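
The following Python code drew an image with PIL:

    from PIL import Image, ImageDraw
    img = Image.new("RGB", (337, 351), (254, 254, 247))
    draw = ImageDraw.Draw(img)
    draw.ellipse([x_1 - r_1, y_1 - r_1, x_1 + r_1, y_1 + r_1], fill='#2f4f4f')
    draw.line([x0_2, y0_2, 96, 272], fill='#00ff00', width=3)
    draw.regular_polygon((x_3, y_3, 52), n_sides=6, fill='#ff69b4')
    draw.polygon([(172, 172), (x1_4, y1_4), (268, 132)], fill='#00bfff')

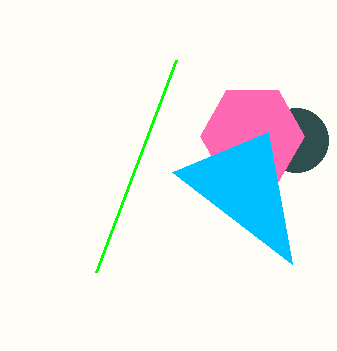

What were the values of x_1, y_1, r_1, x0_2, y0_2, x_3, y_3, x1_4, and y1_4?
x_1 = 296
y_1 = 140
r_1 = 32
x0_2 = 176
y0_2 = 60
x_3 = 252
y_3 = 136
x1_4 = 292
y1_4 = 264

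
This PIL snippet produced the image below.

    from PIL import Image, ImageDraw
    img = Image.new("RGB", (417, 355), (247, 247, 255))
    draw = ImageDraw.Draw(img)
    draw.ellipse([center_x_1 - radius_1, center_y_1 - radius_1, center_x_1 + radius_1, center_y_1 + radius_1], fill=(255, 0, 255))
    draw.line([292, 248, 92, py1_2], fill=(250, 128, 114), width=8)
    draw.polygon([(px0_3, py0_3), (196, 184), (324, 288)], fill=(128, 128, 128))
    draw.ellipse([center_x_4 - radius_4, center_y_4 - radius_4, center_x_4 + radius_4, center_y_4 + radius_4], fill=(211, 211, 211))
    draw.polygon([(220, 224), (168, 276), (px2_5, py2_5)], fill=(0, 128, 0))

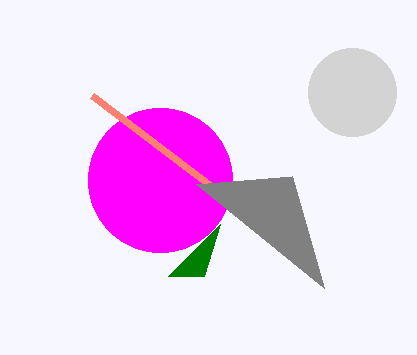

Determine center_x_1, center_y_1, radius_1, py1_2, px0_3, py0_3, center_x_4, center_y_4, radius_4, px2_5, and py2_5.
center_x_1 = 160, center_y_1 = 180, radius_1 = 72, py1_2 = 96, px0_3 = 292, py0_3 = 176, center_x_4 = 352, center_y_4 = 92, radius_4 = 44, px2_5 = 204, py2_5 = 276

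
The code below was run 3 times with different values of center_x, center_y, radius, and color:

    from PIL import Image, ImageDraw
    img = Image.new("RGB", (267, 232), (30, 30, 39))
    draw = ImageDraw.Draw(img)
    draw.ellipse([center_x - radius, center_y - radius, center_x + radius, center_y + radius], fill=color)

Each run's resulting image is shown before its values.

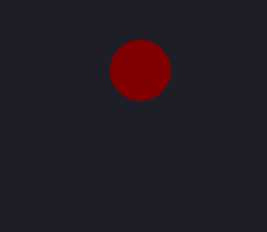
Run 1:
center_x = 140; center_y = 70; radius = 30; color = 'maroon'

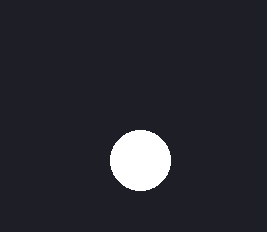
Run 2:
center_x = 140
center_y = 160
radius = 30
color = 'white'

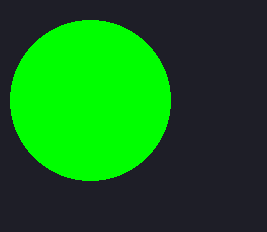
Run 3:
center_x = 90
center_y = 100
radius = 80
color = 'lime'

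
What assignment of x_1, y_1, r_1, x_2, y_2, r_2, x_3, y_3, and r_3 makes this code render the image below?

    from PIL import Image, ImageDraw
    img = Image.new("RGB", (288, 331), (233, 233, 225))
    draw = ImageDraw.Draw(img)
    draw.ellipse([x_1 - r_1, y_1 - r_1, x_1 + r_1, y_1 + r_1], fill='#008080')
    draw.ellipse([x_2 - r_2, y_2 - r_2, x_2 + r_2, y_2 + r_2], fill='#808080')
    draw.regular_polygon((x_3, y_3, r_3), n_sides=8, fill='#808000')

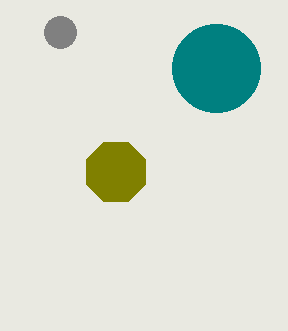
x_1 = 216, y_1 = 68, r_1 = 44, x_2 = 60, y_2 = 32, r_2 = 16, x_3 = 116, y_3 = 172, r_3 = 32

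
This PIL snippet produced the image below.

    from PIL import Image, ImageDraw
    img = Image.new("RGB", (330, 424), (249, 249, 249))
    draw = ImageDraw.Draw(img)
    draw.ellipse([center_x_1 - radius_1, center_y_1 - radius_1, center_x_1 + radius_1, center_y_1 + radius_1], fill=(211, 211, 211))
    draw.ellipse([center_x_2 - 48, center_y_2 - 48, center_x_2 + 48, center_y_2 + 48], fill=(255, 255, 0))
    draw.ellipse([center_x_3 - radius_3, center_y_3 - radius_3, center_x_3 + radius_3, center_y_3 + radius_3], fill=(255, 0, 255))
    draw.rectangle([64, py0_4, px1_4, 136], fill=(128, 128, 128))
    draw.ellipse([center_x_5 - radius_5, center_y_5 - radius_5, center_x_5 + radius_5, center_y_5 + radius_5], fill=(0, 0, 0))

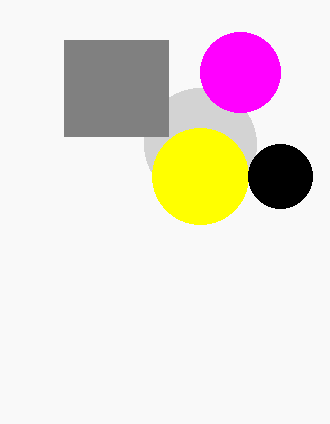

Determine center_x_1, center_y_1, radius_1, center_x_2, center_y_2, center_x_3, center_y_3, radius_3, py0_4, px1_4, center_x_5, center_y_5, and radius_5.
center_x_1 = 200, center_y_1 = 144, radius_1 = 56, center_x_2 = 200, center_y_2 = 176, center_x_3 = 240, center_y_3 = 72, radius_3 = 40, py0_4 = 40, px1_4 = 168, center_x_5 = 280, center_y_5 = 176, radius_5 = 32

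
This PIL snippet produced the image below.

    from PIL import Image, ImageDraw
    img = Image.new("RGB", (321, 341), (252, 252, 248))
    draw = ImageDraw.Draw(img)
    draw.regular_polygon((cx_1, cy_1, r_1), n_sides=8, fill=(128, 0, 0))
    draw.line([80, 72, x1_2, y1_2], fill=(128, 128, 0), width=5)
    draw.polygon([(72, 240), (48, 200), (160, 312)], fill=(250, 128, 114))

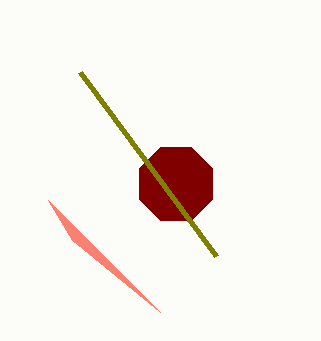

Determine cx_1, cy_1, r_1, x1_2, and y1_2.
cx_1 = 176; cy_1 = 184; r_1 = 40; x1_2 = 216; y1_2 = 256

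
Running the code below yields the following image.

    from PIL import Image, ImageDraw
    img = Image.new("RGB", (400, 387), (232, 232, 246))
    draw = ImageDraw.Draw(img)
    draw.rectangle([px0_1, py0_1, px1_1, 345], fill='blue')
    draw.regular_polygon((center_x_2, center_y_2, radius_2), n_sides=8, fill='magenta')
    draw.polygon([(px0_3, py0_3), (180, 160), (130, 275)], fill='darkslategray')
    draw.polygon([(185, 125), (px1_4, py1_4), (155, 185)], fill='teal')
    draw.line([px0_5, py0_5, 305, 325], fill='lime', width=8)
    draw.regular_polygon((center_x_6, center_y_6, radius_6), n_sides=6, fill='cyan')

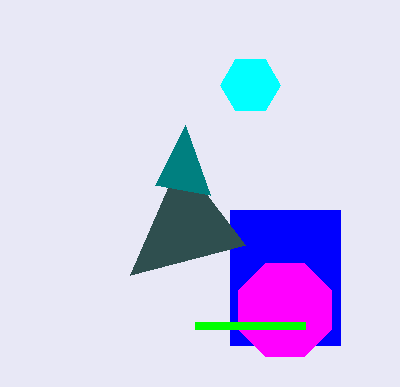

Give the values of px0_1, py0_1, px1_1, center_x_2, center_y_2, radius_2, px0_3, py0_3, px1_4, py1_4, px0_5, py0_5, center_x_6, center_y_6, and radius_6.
px0_1 = 230; py0_1 = 210; px1_1 = 340; center_x_2 = 285; center_y_2 = 310; radius_2 = 50; px0_3 = 245; py0_3 = 245; px1_4 = 210; py1_4 = 195; px0_5 = 195; py0_5 = 325; center_x_6 = 250; center_y_6 = 85; radius_6 = 30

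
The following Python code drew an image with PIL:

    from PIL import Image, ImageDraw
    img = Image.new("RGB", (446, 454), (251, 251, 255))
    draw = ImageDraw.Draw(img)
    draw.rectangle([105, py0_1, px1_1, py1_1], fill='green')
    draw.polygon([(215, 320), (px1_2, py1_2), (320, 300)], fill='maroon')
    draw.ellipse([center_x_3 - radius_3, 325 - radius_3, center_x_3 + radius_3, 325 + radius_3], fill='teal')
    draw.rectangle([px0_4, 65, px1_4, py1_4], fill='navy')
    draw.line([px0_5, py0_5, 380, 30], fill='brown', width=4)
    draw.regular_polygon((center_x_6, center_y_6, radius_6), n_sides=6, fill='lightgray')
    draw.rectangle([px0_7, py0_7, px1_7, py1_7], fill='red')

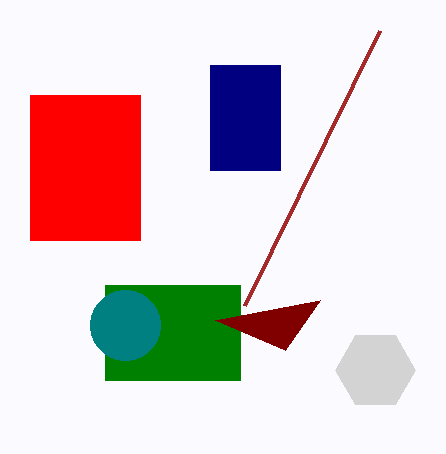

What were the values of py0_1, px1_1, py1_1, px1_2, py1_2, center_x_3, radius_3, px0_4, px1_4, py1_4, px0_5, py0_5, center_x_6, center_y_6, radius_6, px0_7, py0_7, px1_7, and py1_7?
py0_1 = 285, px1_1 = 240, py1_1 = 380, px1_2 = 285, py1_2 = 350, center_x_3 = 125, radius_3 = 35, px0_4 = 210, px1_4 = 280, py1_4 = 170, px0_5 = 245, py0_5 = 305, center_x_6 = 375, center_y_6 = 370, radius_6 = 40, px0_7 = 30, py0_7 = 95, px1_7 = 140, py1_7 = 240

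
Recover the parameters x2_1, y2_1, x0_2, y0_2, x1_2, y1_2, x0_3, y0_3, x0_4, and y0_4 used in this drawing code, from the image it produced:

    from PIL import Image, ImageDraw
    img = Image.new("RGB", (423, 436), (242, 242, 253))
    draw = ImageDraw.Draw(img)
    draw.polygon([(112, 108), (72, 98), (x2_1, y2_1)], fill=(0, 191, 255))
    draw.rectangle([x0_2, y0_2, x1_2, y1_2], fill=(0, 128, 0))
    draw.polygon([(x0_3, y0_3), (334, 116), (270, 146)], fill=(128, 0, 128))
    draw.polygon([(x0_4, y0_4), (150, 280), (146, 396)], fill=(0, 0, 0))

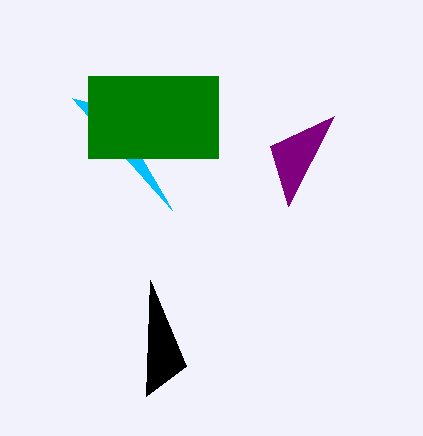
x2_1 = 172
y2_1 = 210
x0_2 = 88
y0_2 = 76
x1_2 = 218
y1_2 = 158
x0_3 = 288
y0_3 = 206
x0_4 = 186
y0_4 = 366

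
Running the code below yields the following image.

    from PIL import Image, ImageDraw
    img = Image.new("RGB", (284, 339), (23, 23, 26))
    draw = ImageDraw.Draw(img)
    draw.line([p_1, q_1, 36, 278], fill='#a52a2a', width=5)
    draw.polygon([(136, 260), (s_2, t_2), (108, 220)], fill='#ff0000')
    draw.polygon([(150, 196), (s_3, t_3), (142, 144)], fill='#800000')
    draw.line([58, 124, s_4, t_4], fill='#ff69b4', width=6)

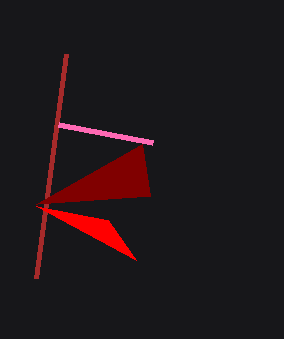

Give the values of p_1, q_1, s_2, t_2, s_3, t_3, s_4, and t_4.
p_1 = 66
q_1 = 54
s_2 = 36
t_2 = 206
s_3 = 36
t_3 = 204
s_4 = 152
t_4 = 142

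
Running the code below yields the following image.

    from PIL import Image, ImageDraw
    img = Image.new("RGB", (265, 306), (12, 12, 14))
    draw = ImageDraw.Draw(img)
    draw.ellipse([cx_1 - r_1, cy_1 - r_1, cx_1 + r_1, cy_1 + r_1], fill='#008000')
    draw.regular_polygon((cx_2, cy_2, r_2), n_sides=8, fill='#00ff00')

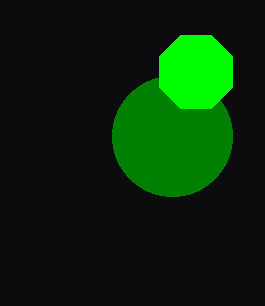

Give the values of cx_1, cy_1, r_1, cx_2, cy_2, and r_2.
cx_1 = 172, cy_1 = 136, r_1 = 60, cx_2 = 196, cy_2 = 72, r_2 = 40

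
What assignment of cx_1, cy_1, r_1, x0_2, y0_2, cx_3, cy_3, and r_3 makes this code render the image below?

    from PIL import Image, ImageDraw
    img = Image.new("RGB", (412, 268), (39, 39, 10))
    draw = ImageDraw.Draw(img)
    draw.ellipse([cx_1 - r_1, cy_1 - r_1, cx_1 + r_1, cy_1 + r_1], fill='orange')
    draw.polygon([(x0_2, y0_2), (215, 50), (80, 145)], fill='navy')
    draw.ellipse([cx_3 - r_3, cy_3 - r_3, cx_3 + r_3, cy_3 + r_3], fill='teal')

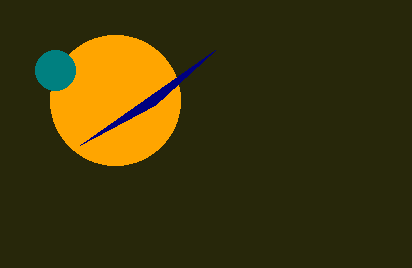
cx_1 = 115; cy_1 = 100; r_1 = 65; x0_2 = 155; y0_2 = 105; cx_3 = 55; cy_3 = 70; r_3 = 20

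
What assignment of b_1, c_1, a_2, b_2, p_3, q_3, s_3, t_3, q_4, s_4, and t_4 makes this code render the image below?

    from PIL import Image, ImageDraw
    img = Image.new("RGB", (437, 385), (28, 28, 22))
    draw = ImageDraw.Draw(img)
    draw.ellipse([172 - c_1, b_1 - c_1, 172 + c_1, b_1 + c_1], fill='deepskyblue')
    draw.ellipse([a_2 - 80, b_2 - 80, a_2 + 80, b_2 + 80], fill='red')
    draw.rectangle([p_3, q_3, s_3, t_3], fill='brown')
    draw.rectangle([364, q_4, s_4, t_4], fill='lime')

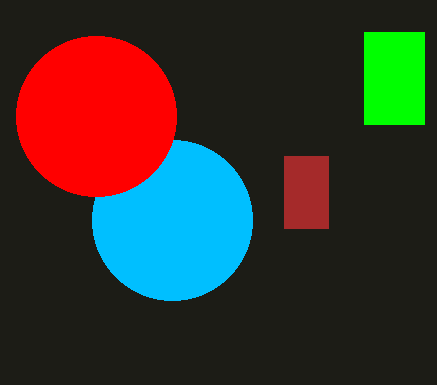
b_1 = 220; c_1 = 80; a_2 = 96; b_2 = 116; p_3 = 284; q_3 = 156; s_3 = 328; t_3 = 228; q_4 = 32; s_4 = 424; t_4 = 124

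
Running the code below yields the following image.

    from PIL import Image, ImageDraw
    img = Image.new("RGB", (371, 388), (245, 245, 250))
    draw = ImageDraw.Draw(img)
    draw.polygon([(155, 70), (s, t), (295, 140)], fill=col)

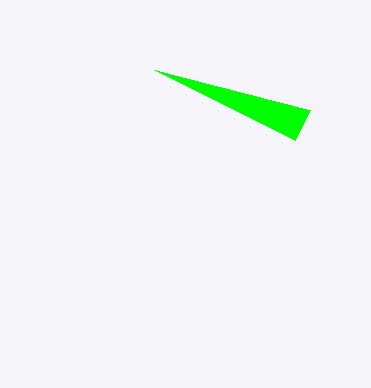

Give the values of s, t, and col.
s = 310; t = 110; col = 'lime'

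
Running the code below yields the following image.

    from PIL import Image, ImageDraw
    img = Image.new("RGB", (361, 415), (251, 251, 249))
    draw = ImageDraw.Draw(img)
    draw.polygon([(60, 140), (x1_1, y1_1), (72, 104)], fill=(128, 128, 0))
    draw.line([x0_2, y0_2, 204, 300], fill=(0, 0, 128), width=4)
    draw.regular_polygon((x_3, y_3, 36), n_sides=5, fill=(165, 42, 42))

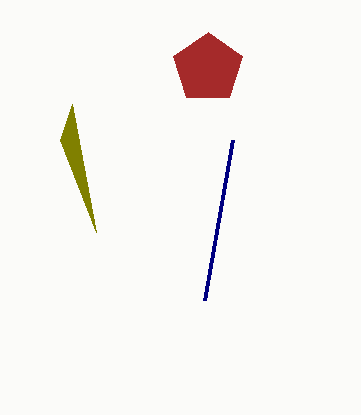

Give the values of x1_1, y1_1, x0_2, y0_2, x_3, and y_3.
x1_1 = 96
y1_1 = 232
x0_2 = 232
y0_2 = 140
x_3 = 208
y_3 = 68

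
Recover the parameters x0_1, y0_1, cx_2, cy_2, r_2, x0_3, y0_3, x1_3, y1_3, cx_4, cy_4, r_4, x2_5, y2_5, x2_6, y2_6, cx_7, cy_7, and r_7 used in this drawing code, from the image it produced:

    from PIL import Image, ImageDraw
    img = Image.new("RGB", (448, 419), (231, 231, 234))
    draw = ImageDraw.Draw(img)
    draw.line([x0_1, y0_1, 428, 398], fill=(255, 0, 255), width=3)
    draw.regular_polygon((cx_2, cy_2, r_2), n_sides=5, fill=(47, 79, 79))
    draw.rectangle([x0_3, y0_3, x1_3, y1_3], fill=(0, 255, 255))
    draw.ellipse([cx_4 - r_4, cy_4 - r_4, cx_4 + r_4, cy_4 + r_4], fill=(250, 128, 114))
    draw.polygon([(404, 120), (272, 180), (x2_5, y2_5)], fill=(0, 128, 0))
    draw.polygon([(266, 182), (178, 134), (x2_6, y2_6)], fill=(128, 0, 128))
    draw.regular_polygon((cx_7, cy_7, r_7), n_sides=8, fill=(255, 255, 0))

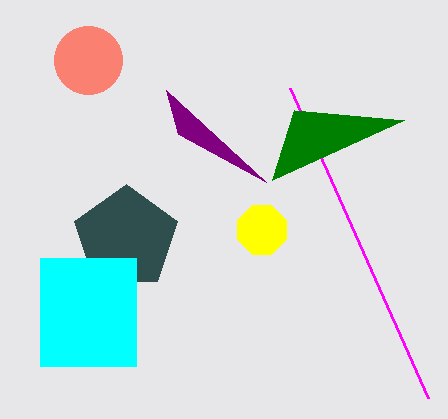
x0_1 = 290, y0_1 = 88, cx_2 = 126, cy_2 = 238, r_2 = 54, x0_3 = 40, y0_3 = 258, x1_3 = 136, y1_3 = 366, cx_4 = 88, cy_4 = 60, r_4 = 34, x2_5 = 294, y2_5 = 110, x2_6 = 166, y2_6 = 90, cx_7 = 262, cy_7 = 230, r_7 = 26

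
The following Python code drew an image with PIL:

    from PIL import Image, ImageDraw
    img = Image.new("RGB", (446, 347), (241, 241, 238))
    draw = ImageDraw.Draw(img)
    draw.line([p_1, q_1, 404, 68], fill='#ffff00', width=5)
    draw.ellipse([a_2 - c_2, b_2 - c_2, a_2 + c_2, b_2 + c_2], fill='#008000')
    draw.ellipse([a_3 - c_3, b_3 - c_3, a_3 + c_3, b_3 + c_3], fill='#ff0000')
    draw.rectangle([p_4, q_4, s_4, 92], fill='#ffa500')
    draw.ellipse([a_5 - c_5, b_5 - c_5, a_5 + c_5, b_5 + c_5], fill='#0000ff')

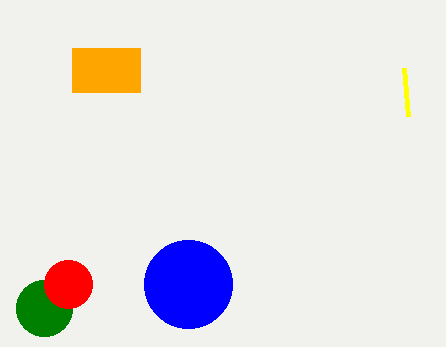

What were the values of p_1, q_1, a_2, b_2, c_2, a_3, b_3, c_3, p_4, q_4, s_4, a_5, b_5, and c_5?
p_1 = 408
q_1 = 116
a_2 = 44
b_2 = 308
c_2 = 28
a_3 = 68
b_3 = 284
c_3 = 24
p_4 = 72
q_4 = 48
s_4 = 140
a_5 = 188
b_5 = 284
c_5 = 44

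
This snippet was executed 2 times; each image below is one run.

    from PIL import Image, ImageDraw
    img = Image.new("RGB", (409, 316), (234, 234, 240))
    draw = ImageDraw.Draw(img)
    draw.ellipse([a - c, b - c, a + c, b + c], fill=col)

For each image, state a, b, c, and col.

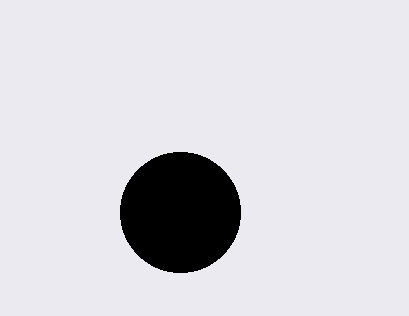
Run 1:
a = 180
b = 212
c = 60
col = 'black'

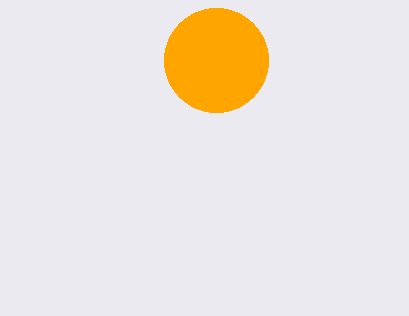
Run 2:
a = 216, b = 60, c = 52, col = 'orange'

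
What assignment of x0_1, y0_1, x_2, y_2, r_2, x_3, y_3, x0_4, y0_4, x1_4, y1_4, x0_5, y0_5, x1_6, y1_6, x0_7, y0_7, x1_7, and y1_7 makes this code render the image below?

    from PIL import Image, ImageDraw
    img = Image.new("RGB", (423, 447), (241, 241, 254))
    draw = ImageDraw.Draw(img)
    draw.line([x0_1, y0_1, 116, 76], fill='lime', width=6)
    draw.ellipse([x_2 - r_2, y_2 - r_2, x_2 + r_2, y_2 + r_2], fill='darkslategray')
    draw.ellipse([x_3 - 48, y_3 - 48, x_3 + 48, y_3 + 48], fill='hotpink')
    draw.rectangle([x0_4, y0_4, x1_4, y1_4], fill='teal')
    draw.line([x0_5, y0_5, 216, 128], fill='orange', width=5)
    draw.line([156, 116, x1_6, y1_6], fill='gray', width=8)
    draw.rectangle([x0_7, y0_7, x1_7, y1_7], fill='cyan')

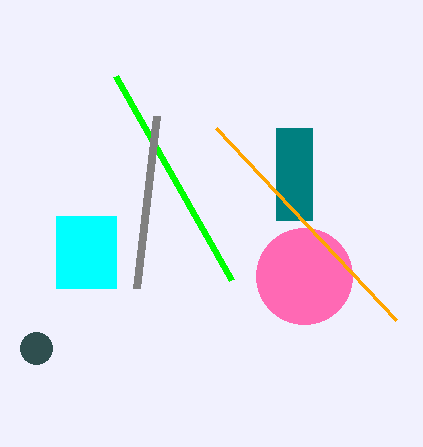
x0_1 = 232; y0_1 = 280; x_2 = 36; y_2 = 348; r_2 = 16; x_3 = 304; y_3 = 276; x0_4 = 276; y0_4 = 128; x1_4 = 312; y1_4 = 220; x0_5 = 396; y0_5 = 320; x1_6 = 136; y1_6 = 288; x0_7 = 56; y0_7 = 216; x1_7 = 116; y1_7 = 288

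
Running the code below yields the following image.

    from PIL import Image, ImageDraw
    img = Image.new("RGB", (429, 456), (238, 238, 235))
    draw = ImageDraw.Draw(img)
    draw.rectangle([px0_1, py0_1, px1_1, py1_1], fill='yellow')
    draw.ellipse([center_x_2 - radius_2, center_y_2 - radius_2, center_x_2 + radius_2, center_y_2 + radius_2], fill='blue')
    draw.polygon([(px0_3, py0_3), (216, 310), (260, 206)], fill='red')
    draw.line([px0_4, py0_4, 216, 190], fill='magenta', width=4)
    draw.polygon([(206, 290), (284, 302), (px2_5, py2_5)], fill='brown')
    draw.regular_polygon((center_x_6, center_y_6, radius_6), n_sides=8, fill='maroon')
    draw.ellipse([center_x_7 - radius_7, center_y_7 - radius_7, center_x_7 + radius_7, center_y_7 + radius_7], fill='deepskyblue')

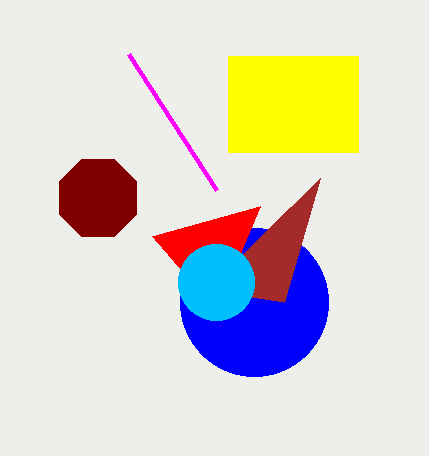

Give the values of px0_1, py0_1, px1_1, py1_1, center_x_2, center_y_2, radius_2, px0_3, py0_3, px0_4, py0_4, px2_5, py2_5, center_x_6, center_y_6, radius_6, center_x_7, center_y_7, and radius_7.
px0_1 = 228; py0_1 = 56; px1_1 = 358; py1_1 = 152; center_x_2 = 254; center_y_2 = 302; radius_2 = 74; px0_3 = 152; py0_3 = 236; px0_4 = 128; py0_4 = 54; px2_5 = 320; py2_5 = 178; center_x_6 = 98; center_y_6 = 198; radius_6 = 42; center_x_7 = 216; center_y_7 = 282; radius_7 = 38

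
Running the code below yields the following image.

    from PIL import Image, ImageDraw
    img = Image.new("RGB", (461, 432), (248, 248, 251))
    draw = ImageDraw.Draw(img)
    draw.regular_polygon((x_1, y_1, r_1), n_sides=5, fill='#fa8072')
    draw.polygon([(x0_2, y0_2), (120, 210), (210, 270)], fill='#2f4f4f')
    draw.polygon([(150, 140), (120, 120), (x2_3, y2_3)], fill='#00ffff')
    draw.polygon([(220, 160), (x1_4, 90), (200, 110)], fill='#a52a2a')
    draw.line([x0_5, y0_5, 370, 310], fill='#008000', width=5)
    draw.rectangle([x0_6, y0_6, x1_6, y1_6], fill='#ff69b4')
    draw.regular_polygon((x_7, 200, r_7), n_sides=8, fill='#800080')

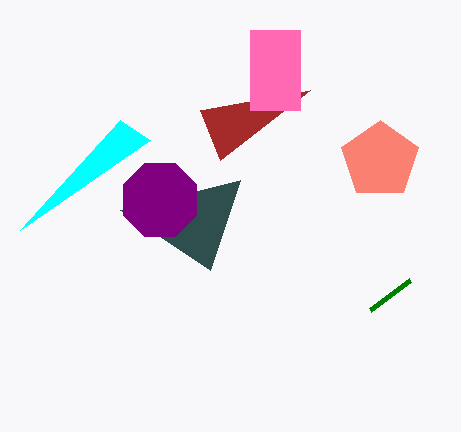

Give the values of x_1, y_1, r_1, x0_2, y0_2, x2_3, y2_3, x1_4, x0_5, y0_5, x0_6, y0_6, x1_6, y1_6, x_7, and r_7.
x_1 = 380
y_1 = 160
r_1 = 40
x0_2 = 240
y0_2 = 180
x2_3 = 20
y2_3 = 230
x1_4 = 310
x0_5 = 410
y0_5 = 280
x0_6 = 250
y0_6 = 30
x1_6 = 300
y1_6 = 110
x_7 = 160
r_7 = 40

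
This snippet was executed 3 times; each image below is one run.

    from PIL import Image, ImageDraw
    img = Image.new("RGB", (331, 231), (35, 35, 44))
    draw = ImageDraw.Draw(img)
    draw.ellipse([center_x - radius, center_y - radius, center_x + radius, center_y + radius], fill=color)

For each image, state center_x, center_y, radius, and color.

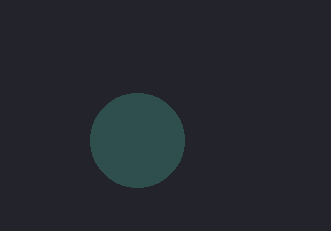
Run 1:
center_x = 137; center_y = 140; radius = 47; color = 'darkslategray'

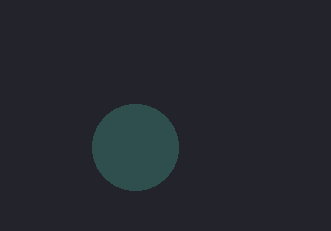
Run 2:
center_x = 135, center_y = 147, radius = 43, color = 'darkslategray'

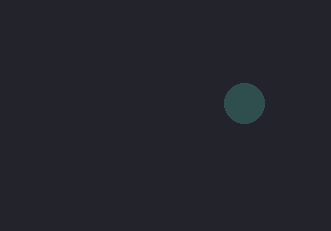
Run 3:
center_x = 244; center_y = 103; radius = 20; color = 'darkslategray'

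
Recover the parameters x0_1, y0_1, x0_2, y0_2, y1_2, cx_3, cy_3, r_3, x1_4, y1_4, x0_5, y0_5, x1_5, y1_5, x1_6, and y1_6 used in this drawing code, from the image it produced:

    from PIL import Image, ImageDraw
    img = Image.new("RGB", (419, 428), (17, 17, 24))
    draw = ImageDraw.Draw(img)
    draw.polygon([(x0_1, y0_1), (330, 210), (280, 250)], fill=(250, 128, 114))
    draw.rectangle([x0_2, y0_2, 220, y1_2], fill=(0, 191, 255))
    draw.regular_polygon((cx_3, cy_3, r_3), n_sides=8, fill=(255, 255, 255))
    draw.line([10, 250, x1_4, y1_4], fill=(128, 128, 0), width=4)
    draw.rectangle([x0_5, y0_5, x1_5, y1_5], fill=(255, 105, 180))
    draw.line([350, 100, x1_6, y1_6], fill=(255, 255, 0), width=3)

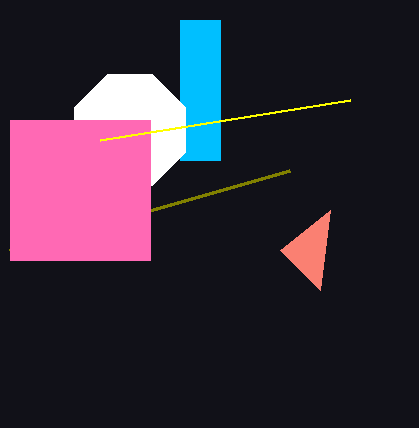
x0_1 = 320
y0_1 = 290
x0_2 = 180
y0_2 = 20
y1_2 = 160
cx_3 = 130
cy_3 = 130
r_3 = 60
x1_4 = 290
y1_4 = 170
x0_5 = 10
y0_5 = 120
x1_5 = 150
y1_5 = 260
x1_6 = 100
y1_6 = 140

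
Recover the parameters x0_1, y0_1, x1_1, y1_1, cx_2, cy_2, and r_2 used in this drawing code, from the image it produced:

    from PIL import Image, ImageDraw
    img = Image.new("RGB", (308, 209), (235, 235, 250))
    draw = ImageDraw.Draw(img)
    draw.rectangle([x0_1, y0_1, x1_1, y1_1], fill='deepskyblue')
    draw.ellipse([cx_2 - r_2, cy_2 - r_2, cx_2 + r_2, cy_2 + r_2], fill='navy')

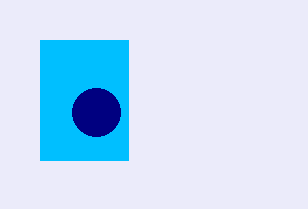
x0_1 = 40
y0_1 = 40
x1_1 = 128
y1_1 = 160
cx_2 = 96
cy_2 = 112
r_2 = 24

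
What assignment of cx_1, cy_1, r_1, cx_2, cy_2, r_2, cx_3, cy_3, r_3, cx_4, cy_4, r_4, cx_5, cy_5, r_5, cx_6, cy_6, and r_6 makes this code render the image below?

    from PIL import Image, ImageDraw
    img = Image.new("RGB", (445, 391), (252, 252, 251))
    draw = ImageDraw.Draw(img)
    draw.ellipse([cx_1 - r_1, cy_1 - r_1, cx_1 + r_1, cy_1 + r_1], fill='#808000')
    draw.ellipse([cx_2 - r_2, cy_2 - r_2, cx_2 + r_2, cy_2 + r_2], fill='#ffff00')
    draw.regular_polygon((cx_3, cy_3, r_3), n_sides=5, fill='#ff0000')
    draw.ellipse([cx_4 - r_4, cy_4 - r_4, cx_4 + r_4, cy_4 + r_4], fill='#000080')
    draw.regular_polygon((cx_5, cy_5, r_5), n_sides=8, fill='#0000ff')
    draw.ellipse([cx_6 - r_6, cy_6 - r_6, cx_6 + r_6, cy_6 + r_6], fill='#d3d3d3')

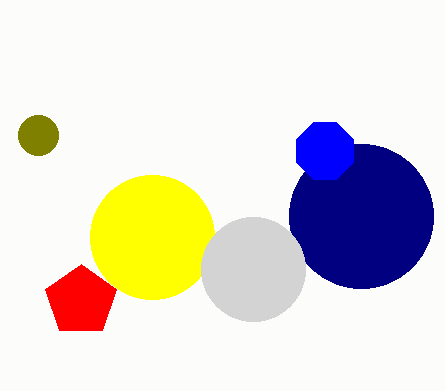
cx_1 = 38; cy_1 = 135; r_1 = 20; cx_2 = 152; cy_2 = 237; r_2 = 62; cx_3 = 81; cy_3 = 301; r_3 = 37; cx_4 = 361; cy_4 = 216; r_4 = 72; cx_5 = 325; cy_5 = 151; r_5 = 31; cx_6 = 253; cy_6 = 269; r_6 = 52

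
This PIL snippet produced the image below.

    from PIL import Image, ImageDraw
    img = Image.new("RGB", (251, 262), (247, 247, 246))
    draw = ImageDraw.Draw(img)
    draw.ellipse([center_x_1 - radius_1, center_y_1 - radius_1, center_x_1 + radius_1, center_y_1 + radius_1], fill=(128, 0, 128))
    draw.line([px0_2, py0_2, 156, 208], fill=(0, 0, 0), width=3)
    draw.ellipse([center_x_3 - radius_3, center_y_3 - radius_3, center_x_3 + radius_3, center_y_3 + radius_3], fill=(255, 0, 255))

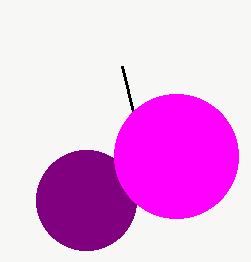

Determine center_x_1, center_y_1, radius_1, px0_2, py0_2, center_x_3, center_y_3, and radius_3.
center_x_1 = 86, center_y_1 = 200, radius_1 = 50, px0_2 = 122, py0_2 = 66, center_x_3 = 176, center_y_3 = 156, radius_3 = 62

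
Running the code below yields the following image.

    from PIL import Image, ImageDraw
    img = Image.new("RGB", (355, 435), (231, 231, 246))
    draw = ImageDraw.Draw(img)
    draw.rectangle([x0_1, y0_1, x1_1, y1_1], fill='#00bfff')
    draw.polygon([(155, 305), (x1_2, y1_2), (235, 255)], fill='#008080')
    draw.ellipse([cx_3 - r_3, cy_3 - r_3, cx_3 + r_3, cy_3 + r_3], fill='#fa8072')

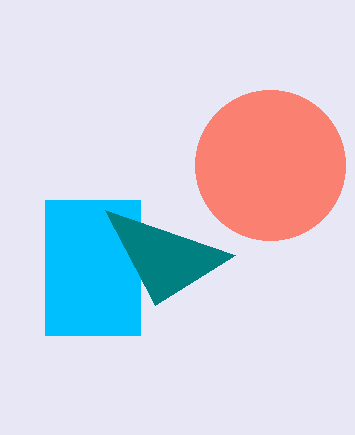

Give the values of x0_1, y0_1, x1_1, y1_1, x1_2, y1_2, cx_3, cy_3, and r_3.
x0_1 = 45
y0_1 = 200
x1_1 = 140
y1_1 = 335
x1_2 = 105
y1_2 = 210
cx_3 = 270
cy_3 = 165
r_3 = 75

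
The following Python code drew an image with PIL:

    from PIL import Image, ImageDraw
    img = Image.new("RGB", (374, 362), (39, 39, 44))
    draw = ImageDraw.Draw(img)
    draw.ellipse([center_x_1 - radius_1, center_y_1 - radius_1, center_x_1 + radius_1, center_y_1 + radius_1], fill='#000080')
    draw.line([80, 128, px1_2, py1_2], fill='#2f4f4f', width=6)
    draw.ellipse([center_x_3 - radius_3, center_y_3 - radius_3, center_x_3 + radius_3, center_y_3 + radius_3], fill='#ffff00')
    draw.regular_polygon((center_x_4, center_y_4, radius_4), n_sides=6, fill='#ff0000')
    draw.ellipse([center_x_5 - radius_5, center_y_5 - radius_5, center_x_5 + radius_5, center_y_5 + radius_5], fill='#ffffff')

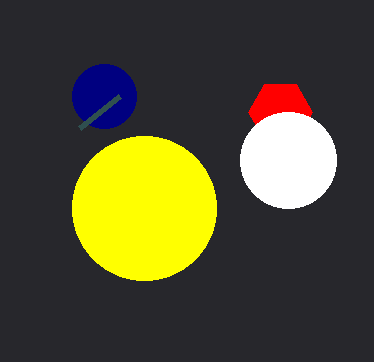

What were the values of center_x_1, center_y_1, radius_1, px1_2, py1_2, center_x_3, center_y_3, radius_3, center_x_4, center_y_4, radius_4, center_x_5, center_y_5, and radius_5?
center_x_1 = 104; center_y_1 = 96; radius_1 = 32; px1_2 = 120; py1_2 = 96; center_x_3 = 144; center_y_3 = 208; radius_3 = 72; center_x_4 = 280; center_y_4 = 112; radius_4 = 32; center_x_5 = 288; center_y_5 = 160; radius_5 = 48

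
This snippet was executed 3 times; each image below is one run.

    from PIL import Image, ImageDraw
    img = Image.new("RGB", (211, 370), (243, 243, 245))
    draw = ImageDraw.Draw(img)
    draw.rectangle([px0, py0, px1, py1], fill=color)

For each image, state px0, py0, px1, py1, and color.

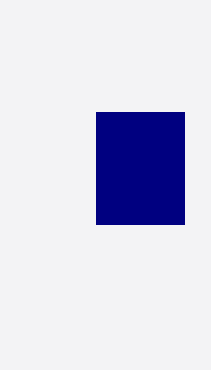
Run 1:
px0 = 96, py0 = 112, px1 = 184, py1 = 224, color = 'navy'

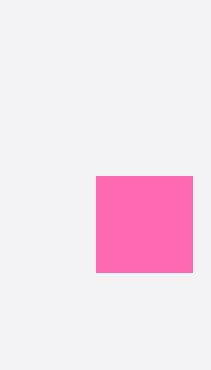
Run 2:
px0 = 96
py0 = 176
px1 = 192
py1 = 272
color = 'hotpink'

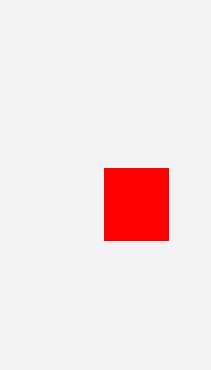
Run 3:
px0 = 104; py0 = 168; px1 = 168; py1 = 240; color = 'red'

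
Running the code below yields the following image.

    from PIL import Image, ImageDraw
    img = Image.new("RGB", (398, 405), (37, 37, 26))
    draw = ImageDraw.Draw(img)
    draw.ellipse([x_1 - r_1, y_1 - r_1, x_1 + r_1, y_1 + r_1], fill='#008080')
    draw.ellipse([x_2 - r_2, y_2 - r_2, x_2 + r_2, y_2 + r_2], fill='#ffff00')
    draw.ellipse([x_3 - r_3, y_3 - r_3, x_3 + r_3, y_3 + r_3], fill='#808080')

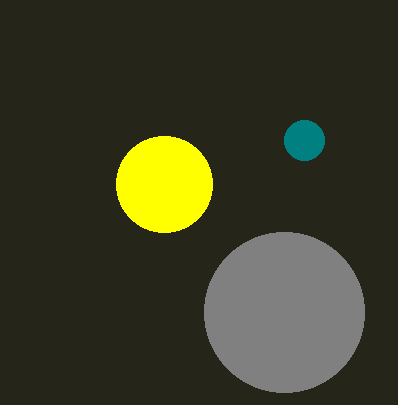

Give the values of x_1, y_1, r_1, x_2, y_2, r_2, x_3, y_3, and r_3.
x_1 = 304; y_1 = 140; r_1 = 20; x_2 = 164; y_2 = 184; r_2 = 48; x_3 = 284; y_3 = 312; r_3 = 80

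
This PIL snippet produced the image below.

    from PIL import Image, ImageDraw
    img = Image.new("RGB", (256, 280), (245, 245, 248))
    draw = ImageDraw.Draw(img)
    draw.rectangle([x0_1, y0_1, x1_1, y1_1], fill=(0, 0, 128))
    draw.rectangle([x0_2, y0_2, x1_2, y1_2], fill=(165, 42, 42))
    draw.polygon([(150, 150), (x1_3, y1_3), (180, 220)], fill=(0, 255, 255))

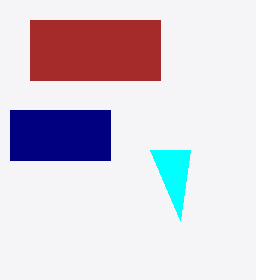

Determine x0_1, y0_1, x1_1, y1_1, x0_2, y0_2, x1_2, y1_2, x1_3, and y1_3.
x0_1 = 10; y0_1 = 110; x1_1 = 110; y1_1 = 160; x0_2 = 30; y0_2 = 20; x1_2 = 160; y1_2 = 80; x1_3 = 190; y1_3 = 150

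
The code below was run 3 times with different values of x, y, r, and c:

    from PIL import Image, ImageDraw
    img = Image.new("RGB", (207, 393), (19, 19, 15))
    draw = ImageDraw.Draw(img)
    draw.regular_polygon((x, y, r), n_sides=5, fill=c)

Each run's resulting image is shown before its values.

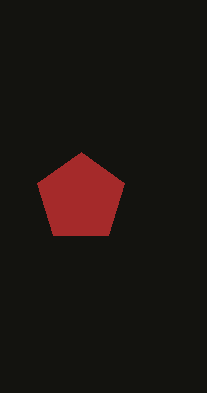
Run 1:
x = 81
y = 198
r = 46
c = 'brown'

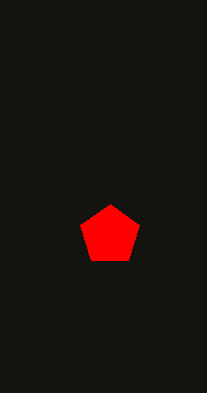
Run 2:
x = 110, y = 235, r = 31, c = 'red'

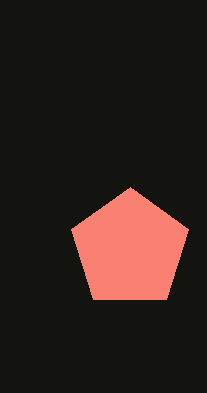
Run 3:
x = 130, y = 249, r = 62, c = 'salmon'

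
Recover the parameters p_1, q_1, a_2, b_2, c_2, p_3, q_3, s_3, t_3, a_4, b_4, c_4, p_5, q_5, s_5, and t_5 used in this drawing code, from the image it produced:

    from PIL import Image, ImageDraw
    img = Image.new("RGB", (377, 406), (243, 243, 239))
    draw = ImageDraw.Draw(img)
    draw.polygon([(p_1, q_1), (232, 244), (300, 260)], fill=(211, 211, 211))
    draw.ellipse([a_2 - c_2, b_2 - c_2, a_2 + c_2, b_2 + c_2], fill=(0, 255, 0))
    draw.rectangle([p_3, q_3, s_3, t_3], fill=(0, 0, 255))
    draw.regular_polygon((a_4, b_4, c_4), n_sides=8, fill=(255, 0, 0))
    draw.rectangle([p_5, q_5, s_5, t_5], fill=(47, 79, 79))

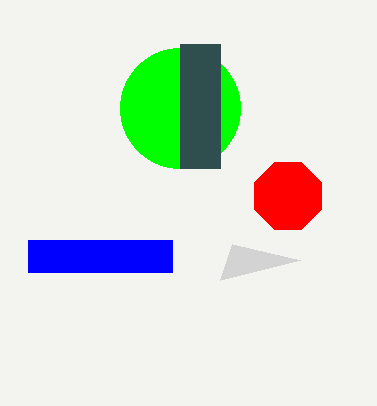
p_1 = 220, q_1 = 280, a_2 = 180, b_2 = 108, c_2 = 60, p_3 = 28, q_3 = 240, s_3 = 172, t_3 = 272, a_4 = 288, b_4 = 196, c_4 = 36, p_5 = 180, q_5 = 44, s_5 = 220, t_5 = 168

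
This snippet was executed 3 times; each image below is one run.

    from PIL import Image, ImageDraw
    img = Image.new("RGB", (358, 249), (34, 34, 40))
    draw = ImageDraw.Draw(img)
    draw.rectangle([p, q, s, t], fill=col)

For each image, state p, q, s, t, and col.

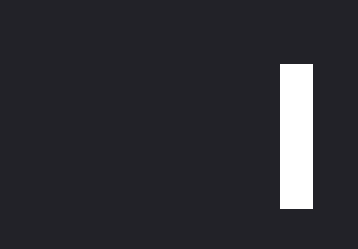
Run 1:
p = 280
q = 64
s = 312
t = 208
col = 'white'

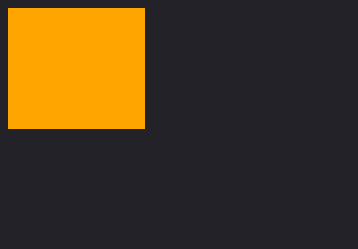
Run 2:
p = 8; q = 8; s = 144; t = 128; col = 'orange'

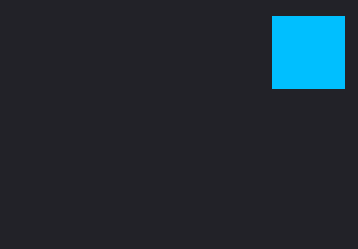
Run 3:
p = 272, q = 16, s = 344, t = 88, col = 'deepskyblue'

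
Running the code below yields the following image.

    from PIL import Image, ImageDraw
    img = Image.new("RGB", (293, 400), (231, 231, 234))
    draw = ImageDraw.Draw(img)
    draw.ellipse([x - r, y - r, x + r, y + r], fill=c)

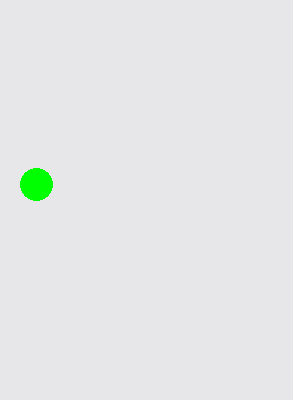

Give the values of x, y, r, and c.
x = 36, y = 184, r = 16, c = 'lime'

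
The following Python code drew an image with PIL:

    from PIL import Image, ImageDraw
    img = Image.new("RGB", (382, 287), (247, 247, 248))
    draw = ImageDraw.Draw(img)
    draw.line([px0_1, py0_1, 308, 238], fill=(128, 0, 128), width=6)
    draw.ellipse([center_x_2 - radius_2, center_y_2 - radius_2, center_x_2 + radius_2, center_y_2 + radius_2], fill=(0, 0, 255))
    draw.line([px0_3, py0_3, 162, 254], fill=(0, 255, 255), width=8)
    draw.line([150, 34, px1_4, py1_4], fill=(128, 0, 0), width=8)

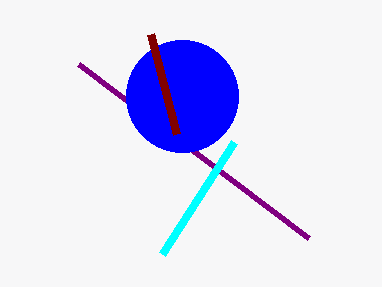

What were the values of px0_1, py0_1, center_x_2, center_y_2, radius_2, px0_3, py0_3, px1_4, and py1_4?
px0_1 = 78
py0_1 = 64
center_x_2 = 182
center_y_2 = 96
radius_2 = 56
px0_3 = 234
py0_3 = 142
px1_4 = 176
py1_4 = 134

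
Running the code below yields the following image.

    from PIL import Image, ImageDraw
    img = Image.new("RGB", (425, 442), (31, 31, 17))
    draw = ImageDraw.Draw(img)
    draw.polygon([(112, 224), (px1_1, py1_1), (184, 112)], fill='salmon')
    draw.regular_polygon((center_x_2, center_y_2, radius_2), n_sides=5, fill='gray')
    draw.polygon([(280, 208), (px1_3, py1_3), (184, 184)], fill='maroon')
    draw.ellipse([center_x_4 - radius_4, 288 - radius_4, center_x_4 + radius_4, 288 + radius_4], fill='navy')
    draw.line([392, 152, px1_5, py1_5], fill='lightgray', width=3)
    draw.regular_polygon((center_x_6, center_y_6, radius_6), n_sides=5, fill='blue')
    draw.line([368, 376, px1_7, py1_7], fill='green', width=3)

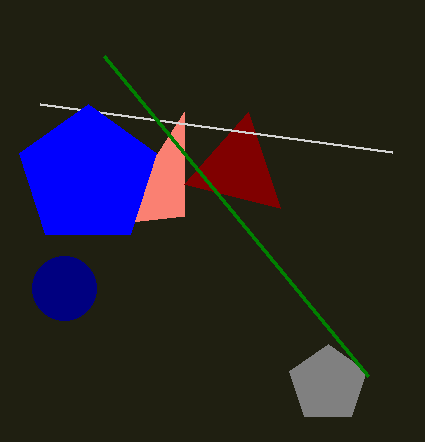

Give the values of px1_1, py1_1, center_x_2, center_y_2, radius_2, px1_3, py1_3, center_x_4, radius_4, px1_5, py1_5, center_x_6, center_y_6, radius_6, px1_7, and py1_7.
px1_1 = 184, py1_1 = 216, center_x_2 = 328, center_y_2 = 384, radius_2 = 40, px1_3 = 248, py1_3 = 112, center_x_4 = 64, radius_4 = 32, px1_5 = 40, py1_5 = 104, center_x_6 = 88, center_y_6 = 176, radius_6 = 72, px1_7 = 104, py1_7 = 56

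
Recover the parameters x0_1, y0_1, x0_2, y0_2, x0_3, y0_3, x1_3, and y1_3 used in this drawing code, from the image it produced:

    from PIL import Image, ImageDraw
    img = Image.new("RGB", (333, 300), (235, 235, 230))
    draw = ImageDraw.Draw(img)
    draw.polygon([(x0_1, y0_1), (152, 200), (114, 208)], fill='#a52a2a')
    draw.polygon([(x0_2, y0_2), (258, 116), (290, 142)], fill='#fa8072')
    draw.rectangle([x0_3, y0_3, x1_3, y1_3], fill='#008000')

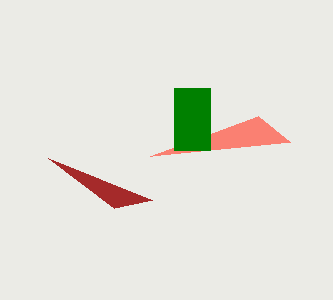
x0_1 = 48
y0_1 = 158
x0_2 = 150
y0_2 = 156
x0_3 = 174
y0_3 = 88
x1_3 = 210
y1_3 = 150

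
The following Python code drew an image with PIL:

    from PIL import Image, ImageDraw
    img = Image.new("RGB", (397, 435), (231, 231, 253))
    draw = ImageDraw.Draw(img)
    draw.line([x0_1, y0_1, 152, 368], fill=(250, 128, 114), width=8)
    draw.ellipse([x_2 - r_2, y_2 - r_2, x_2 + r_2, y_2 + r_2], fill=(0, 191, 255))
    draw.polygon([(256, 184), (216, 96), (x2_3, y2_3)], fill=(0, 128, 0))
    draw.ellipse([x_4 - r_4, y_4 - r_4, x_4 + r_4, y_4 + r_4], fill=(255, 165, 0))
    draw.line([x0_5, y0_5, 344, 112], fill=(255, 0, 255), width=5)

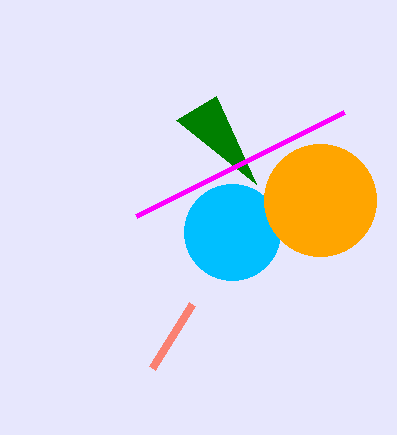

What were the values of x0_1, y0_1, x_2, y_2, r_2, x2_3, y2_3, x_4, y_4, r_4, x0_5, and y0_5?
x0_1 = 192, y0_1 = 304, x_2 = 232, y_2 = 232, r_2 = 48, x2_3 = 176, y2_3 = 120, x_4 = 320, y_4 = 200, r_4 = 56, x0_5 = 136, y0_5 = 216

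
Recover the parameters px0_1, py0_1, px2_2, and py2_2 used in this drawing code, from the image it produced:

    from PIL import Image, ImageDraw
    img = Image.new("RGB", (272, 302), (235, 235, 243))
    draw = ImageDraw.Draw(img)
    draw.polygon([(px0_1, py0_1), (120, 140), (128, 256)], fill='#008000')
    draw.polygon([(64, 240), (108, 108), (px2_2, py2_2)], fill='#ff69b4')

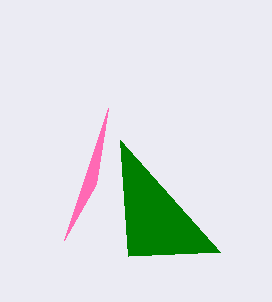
px0_1 = 220, py0_1 = 252, px2_2 = 96, py2_2 = 184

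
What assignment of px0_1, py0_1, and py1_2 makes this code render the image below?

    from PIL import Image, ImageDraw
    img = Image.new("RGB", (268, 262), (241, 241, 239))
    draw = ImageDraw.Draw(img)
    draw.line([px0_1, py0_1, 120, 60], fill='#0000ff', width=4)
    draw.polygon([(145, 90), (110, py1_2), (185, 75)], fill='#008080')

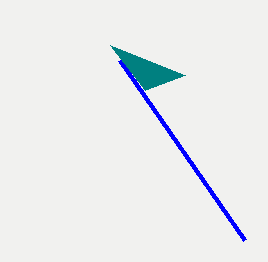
px0_1 = 245
py0_1 = 240
py1_2 = 45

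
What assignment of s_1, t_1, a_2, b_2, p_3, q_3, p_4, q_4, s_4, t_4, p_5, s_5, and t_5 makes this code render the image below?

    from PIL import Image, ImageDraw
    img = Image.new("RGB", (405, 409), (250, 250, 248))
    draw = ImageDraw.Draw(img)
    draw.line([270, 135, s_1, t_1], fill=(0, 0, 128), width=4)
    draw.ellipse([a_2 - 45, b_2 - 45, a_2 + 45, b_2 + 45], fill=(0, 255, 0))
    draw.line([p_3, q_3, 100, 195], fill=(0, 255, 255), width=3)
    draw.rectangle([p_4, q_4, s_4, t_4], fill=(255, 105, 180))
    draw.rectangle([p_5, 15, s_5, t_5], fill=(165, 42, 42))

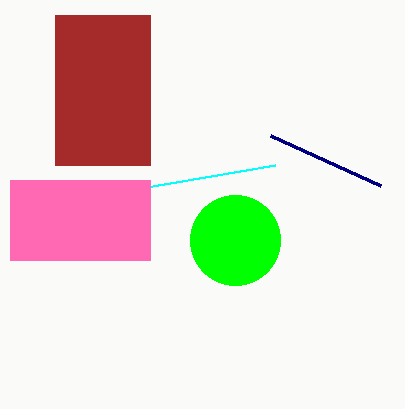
s_1 = 380
t_1 = 185
a_2 = 235
b_2 = 240
p_3 = 275
q_3 = 165
p_4 = 10
q_4 = 180
s_4 = 150
t_4 = 260
p_5 = 55
s_5 = 150
t_5 = 165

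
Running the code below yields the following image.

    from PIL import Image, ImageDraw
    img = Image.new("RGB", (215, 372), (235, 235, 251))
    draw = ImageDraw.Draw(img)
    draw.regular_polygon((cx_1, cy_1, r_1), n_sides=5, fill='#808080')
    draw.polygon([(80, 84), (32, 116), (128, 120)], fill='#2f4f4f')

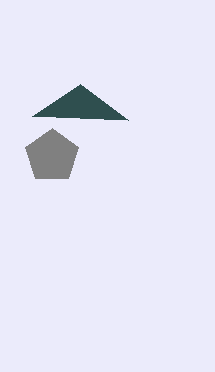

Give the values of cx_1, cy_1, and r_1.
cx_1 = 52, cy_1 = 156, r_1 = 28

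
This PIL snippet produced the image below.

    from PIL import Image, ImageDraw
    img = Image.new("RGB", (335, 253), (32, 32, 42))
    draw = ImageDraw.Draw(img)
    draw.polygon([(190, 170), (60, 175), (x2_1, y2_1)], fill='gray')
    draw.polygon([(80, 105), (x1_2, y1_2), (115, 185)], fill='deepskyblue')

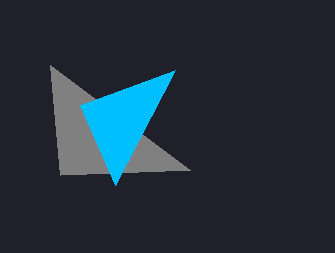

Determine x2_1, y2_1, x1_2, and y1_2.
x2_1 = 50, y2_1 = 65, x1_2 = 175, y1_2 = 70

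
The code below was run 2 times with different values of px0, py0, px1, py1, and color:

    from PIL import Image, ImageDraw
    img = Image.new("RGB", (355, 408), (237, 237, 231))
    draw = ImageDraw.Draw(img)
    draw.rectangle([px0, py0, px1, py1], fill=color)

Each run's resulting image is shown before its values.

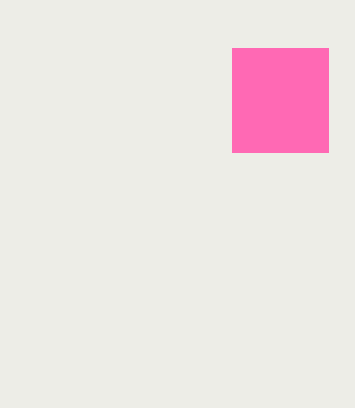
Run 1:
px0 = 232
py0 = 48
px1 = 328
py1 = 152
color = 'hotpink'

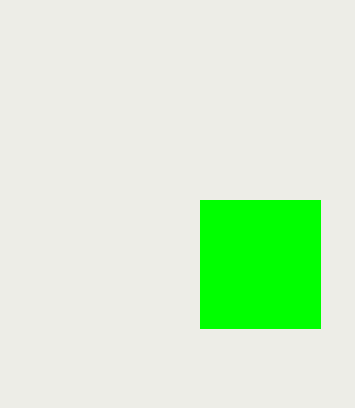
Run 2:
px0 = 200, py0 = 200, px1 = 320, py1 = 328, color = 'lime'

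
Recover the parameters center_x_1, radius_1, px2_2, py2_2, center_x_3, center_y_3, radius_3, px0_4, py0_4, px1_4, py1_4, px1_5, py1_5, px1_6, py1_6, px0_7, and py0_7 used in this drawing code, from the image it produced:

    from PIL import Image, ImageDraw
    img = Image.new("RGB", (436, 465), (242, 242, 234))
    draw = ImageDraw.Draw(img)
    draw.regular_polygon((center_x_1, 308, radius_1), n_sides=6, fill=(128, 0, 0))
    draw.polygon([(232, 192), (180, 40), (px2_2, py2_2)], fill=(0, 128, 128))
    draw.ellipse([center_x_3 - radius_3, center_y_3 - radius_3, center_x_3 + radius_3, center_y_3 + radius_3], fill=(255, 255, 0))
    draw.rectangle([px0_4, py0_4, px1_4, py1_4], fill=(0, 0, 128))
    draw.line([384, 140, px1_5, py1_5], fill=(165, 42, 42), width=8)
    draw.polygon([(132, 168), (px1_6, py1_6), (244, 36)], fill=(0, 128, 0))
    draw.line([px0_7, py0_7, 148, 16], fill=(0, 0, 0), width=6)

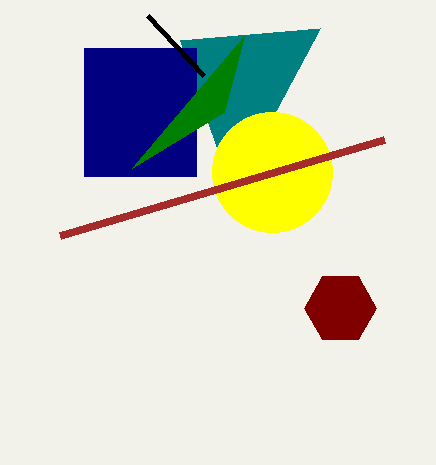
center_x_1 = 340
radius_1 = 36
px2_2 = 320
py2_2 = 28
center_x_3 = 272
center_y_3 = 172
radius_3 = 60
px0_4 = 84
py0_4 = 48
px1_4 = 196
py1_4 = 176
px1_5 = 60
py1_5 = 236
px1_6 = 224
py1_6 = 112
px0_7 = 204
py0_7 = 76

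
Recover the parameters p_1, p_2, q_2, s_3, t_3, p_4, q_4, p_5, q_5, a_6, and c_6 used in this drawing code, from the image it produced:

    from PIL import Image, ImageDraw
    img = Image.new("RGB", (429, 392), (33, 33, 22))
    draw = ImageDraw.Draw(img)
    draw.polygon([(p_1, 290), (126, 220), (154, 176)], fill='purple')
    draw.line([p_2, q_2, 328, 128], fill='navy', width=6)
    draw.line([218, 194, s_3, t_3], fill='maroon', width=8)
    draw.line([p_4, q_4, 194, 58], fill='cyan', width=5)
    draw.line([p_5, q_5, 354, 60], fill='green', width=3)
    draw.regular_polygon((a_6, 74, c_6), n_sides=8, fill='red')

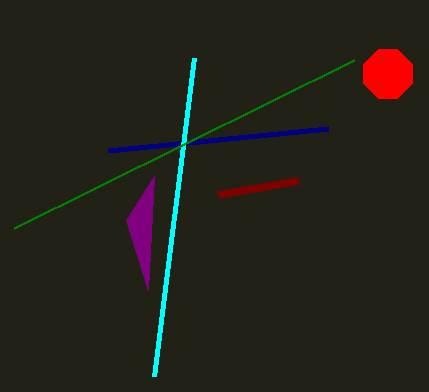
p_1 = 148; p_2 = 108; q_2 = 150; s_3 = 298; t_3 = 180; p_4 = 154; q_4 = 376; p_5 = 14; q_5 = 228; a_6 = 388; c_6 = 26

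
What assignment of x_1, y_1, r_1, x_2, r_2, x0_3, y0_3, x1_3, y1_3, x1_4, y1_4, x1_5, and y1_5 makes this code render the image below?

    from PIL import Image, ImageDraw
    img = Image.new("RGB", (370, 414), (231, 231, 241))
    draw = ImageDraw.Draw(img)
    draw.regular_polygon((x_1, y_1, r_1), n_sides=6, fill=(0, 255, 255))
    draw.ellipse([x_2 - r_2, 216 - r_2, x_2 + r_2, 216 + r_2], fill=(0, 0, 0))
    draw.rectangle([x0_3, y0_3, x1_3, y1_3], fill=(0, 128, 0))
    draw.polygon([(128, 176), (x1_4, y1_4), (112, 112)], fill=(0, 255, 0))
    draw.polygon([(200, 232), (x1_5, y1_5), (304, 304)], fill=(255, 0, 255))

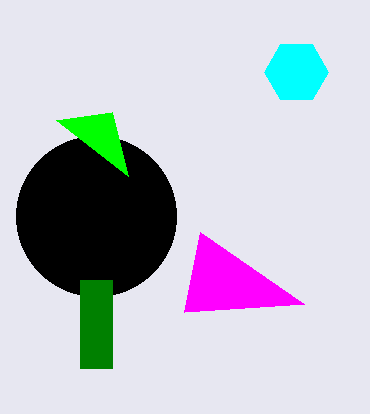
x_1 = 296; y_1 = 72; r_1 = 32; x_2 = 96; r_2 = 80; x0_3 = 80; y0_3 = 280; x1_3 = 112; y1_3 = 368; x1_4 = 56; y1_4 = 120; x1_5 = 184; y1_5 = 312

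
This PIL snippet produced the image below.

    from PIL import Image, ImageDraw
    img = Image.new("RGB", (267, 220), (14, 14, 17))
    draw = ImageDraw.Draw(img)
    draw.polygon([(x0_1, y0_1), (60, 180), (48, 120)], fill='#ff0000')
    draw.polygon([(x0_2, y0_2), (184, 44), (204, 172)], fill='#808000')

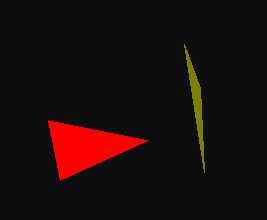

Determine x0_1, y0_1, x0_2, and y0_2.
x0_1 = 148
y0_1 = 140
x0_2 = 200
y0_2 = 88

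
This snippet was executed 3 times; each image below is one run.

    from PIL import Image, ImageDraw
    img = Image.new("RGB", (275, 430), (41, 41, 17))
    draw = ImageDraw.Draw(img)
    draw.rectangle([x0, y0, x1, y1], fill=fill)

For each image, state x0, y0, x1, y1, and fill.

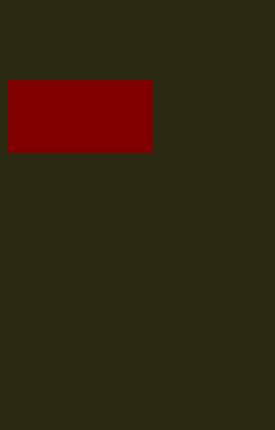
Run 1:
x0 = 8
y0 = 80
x1 = 152
y1 = 152
fill = 'maroon'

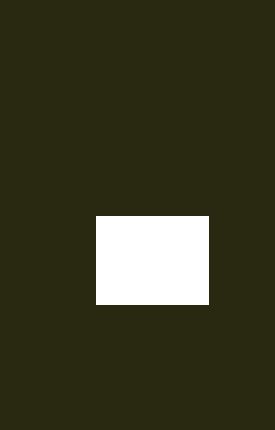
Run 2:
x0 = 96
y0 = 216
x1 = 208
y1 = 304
fill = 'white'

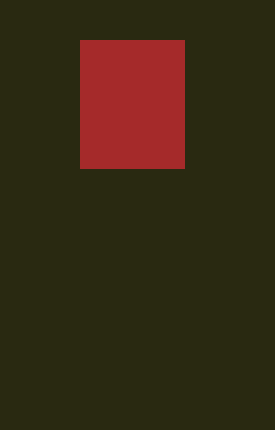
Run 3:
x0 = 80
y0 = 40
x1 = 184
y1 = 168
fill = 'brown'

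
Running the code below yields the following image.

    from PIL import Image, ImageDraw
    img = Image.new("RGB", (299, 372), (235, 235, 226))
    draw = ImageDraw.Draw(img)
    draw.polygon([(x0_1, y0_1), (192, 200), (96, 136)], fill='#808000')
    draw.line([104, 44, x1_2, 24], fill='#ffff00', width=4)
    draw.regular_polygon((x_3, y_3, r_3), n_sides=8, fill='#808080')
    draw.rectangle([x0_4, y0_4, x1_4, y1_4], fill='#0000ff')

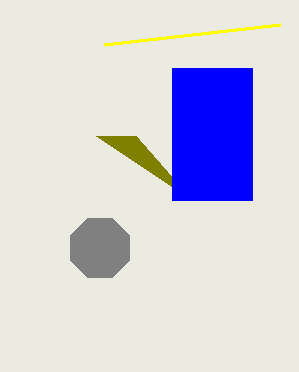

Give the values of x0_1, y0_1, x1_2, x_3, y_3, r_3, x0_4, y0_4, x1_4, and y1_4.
x0_1 = 136
y0_1 = 136
x1_2 = 280
x_3 = 100
y_3 = 248
r_3 = 32
x0_4 = 172
y0_4 = 68
x1_4 = 252
y1_4 = 200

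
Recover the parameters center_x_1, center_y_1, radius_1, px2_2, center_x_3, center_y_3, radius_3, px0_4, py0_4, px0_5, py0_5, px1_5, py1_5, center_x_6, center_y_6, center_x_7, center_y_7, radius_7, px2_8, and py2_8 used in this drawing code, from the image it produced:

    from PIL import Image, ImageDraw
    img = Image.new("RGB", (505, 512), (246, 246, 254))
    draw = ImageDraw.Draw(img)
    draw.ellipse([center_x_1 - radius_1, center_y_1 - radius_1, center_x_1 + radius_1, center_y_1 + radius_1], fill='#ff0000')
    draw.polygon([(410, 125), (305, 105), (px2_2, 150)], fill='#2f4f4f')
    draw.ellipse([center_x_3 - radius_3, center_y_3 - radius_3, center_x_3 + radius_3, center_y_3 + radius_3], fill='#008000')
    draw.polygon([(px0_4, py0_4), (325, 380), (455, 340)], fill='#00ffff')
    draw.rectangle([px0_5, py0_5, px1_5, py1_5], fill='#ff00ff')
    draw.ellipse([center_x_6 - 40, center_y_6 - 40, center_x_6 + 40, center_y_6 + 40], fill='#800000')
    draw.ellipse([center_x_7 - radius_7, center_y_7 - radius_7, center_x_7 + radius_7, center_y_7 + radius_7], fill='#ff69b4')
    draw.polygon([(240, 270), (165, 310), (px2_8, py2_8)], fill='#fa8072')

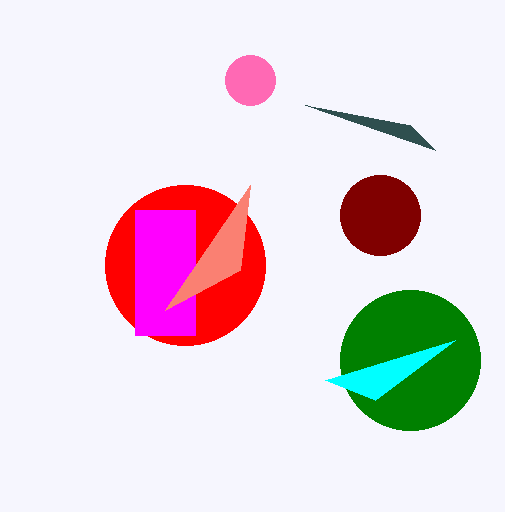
center_x_1 = 185; center_y_1 = 265; radius_1 = 80; px2_2 = 435; center_x_3 = 410; center_y_3 = 360; radius_3 = 70; px0_4 = 375; py0_4 = 400; px0_5 = 135; py0_5 = 210; px1_5 = 195; py1_5 = 335; center_x_6 = 380; center_y_6 = 215; center_x_7 = 250; center_y_7 = 80; radius_7 = 25; px2_8 = 250; py2_8 = 185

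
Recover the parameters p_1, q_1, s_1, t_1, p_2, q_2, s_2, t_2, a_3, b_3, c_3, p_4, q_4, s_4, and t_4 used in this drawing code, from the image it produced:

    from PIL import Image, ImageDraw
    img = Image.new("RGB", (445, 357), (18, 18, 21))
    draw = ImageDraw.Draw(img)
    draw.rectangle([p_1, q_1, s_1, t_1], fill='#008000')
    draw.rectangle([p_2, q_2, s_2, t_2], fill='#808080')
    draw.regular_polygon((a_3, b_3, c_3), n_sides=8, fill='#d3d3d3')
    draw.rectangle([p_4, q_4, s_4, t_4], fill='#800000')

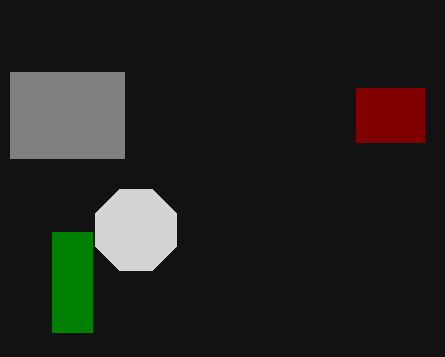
p_1 = 52
q_1 = 232
s_1 = 92
t_1 = 332
p_2 = 10
q_2 = 72
s_2 = 124
t_2 = 158
a_3 = 136
b_3 = 230
c_3 = 44
p_4 = 356
q_4 = 88
s_4 = 424
t_4 = 142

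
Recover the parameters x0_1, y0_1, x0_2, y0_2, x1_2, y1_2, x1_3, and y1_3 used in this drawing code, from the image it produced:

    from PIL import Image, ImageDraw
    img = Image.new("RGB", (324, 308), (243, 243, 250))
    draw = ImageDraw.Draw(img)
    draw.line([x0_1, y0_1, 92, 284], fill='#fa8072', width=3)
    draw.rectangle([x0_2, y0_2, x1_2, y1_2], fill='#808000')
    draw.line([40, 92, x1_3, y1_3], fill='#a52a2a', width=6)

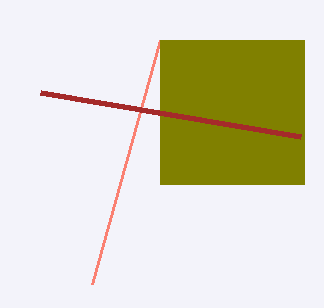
x0_1 = 160
y0_1 = 40
x0_2 = 160
y0_2 = 40
x1_2 = 304
y1_2 = 184
x1_3 = 300
y1_3 = 136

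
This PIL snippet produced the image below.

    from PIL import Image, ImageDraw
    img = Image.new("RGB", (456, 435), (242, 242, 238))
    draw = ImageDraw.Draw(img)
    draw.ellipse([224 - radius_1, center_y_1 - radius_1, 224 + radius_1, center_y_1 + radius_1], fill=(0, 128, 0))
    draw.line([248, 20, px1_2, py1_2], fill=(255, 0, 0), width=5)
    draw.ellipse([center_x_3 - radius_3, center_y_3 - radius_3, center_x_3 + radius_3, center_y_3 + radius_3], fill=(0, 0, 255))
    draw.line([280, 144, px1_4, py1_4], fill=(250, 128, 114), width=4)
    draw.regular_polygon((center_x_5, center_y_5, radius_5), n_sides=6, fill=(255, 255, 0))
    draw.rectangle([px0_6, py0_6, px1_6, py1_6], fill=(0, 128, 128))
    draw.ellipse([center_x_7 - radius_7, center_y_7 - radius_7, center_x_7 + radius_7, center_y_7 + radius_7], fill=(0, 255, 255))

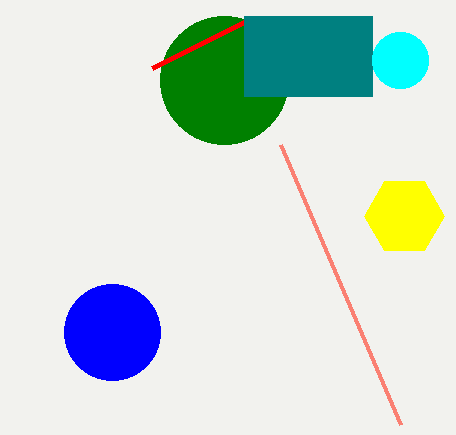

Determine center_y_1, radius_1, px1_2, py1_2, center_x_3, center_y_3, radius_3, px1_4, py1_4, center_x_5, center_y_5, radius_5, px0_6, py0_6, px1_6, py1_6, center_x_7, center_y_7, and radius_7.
center_y_1 = 80; radius_1 = 64; px1_2 = 152; py1_2 = 68; center_x_3 = 112; center_y_3 = 332; radius_3 = 48; px1_4 = 400; py1_4 = 424; center_x_5 = 404; center_y_5 = 216; radius_5 = 40; px0_6 = 244; py0_6 = 16; px1_6 = 372; py1_6 = 96; center_x_7 = 400; center_y_7 = 60; radius_7 = 28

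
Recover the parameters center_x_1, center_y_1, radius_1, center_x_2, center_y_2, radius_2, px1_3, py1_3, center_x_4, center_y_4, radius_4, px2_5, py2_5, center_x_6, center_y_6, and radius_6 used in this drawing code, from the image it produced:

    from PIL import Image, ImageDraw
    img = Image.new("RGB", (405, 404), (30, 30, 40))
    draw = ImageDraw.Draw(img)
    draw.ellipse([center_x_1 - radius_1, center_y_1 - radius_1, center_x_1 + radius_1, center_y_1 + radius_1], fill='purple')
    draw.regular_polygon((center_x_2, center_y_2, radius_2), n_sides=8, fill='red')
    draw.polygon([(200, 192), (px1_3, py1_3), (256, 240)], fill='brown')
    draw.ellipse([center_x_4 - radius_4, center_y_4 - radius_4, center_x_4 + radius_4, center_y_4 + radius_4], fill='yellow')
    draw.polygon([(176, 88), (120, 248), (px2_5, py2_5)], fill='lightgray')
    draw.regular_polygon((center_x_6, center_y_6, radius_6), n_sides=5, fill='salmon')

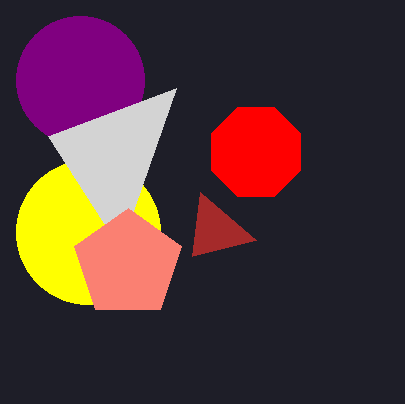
center_x_1 = 80; center_y_1 = 80; radius_1 = 64; center_x_2 = 256; center_y_2 = 152; radius_2 = 48; px1_3 = 192; py1_3 = 256; center_x_4 = 88; center_y_4 = 232; radius_4 = 72; px2_5 = 48; py2_5 = 136; center_x_6 = 128; center_y_6 = 264; radius_6 = 56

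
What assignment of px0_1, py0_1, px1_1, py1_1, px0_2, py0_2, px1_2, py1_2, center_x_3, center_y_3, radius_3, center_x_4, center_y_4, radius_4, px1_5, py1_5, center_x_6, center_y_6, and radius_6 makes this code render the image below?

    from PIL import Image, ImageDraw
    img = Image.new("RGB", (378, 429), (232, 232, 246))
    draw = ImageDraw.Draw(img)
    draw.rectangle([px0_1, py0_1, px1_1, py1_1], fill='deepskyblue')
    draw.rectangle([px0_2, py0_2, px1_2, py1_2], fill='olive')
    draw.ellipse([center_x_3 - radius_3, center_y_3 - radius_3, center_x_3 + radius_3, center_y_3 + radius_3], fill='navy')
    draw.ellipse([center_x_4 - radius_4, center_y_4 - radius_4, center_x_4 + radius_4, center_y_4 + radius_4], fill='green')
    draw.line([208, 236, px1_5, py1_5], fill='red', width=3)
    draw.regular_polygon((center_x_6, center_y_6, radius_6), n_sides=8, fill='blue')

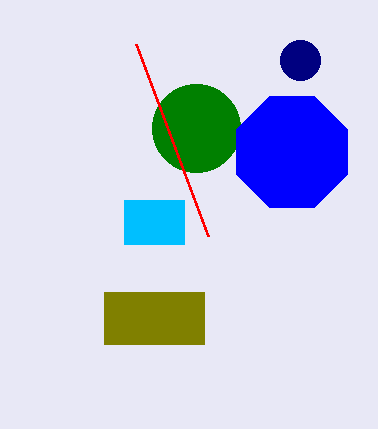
px0_1 = 124
py0_1 = 200
px1_1 = 184
py1_1 = 244
px0_2 = 104
py0_2 = 292
px1_2 = 204
py1_2 = 344
center_x_3 = 300
center_y_3 = 60
radius_3 = 20
center_x_4 = 196
center_y_4 = 128
radius_4 = 44
px1_5 = 136
py1_5 = 44
center_x_6 = 292
center_y_6 = 152
radius_6 = 60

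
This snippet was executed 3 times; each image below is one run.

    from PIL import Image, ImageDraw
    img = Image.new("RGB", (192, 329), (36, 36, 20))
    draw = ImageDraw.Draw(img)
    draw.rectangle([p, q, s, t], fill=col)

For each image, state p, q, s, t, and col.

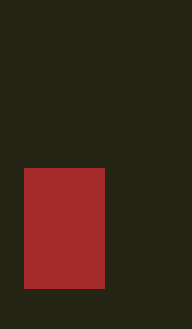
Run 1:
p = 24, q = 168, s = 104, t = 288, col = 'brown'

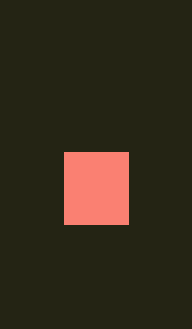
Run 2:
p = 64, q = 152, s = 128, t = 224, col = 'salmon'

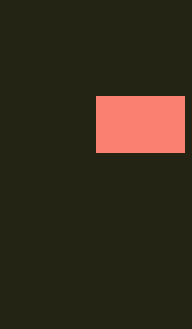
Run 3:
p = 96, q = 96, s = 184, t = 152, col = 'salmon'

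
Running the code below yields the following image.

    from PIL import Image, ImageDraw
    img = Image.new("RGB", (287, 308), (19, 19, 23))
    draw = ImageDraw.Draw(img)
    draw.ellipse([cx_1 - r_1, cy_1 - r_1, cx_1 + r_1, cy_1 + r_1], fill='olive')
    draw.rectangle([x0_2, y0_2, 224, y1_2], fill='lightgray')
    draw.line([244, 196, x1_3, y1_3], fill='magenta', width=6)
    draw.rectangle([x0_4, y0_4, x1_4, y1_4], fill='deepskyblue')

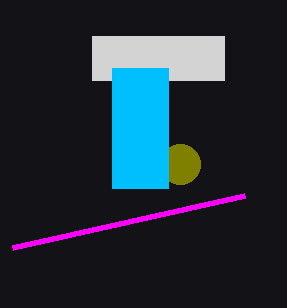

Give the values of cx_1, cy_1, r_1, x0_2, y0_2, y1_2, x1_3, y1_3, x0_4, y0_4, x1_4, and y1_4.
cx_1 = 180
cy_1 = 164
r_1 = 20
x0_2 = 92
y0_2 = 36
y1_2 = 80
x1_3 = 12
y1_3 = 248
x0_4 = 112
y0_4 = 68
x1_4 = 168
y1_4 = 188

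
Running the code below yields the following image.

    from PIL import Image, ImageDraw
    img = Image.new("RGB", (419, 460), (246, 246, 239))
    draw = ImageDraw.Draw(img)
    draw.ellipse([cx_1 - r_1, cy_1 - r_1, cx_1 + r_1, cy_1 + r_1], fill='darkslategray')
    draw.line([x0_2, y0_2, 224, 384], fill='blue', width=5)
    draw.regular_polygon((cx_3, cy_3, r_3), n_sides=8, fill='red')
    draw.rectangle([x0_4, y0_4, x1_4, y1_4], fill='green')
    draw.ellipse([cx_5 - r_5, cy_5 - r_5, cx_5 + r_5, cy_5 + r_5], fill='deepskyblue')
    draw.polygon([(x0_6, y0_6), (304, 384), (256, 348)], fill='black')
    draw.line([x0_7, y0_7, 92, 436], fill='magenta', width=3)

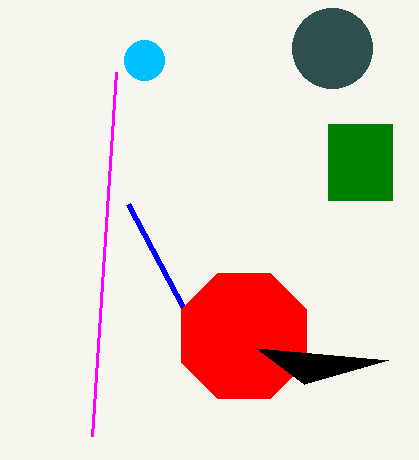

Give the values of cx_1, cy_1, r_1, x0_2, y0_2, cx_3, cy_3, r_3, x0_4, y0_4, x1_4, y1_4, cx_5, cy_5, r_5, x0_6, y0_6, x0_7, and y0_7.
cx_1 = 332, cy_1 = 48, r_1 = 40, x0_2 = 128, y0_2 = 204, cx_3 = 244, cy_3 = 336, r_3 = 68, x0_4 = 328, y0_4 = 124, x1_4 = 392, y1_4 = 200, cx_5 = 144, cy_5 = 60, r_5 = 20, x0_6 = 388, y0_6 = 360, x0_7 = 116, y0_7 = 72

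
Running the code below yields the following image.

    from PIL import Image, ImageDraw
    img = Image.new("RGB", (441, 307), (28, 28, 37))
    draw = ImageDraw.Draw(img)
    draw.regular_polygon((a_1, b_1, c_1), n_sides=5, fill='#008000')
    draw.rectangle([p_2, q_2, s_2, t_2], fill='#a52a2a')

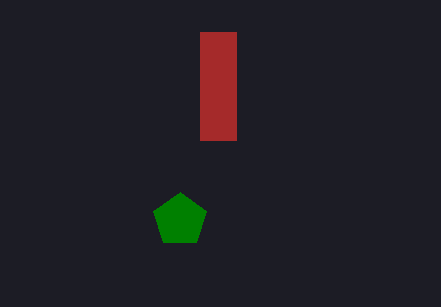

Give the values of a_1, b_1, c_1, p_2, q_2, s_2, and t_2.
a_1 = 180, b_1 = 220, c_1 = 28, p_2 = 200, q_2 = 32, s_2 = 236, t_2 = 140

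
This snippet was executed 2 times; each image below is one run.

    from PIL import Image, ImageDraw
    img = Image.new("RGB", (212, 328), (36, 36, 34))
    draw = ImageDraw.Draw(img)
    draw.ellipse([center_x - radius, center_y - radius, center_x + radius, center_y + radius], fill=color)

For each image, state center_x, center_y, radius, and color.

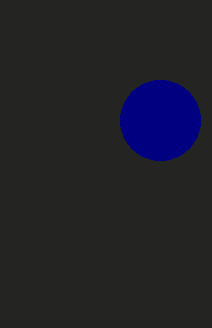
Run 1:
center_x = 160; center_y = 120; radius = 40; color = 'navy'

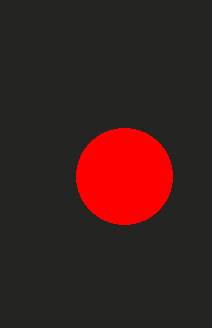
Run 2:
center_x = 124, center_y = 176, radius = 48, color = 'red'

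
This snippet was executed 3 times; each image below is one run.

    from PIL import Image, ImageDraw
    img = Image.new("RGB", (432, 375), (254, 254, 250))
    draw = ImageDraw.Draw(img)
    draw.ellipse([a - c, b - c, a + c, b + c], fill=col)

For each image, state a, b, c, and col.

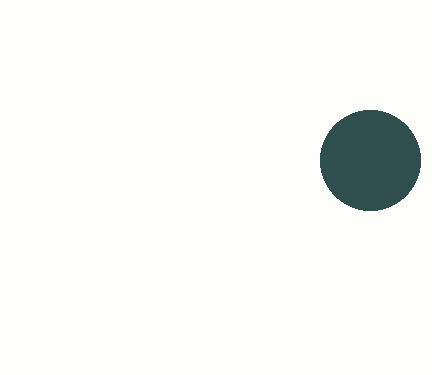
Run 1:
a = 370
b = 160
c = 50
col = 'darkslategray'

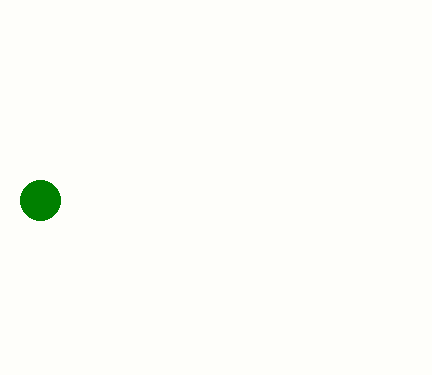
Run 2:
a = 40; b = 200; c = 20; col = 'green'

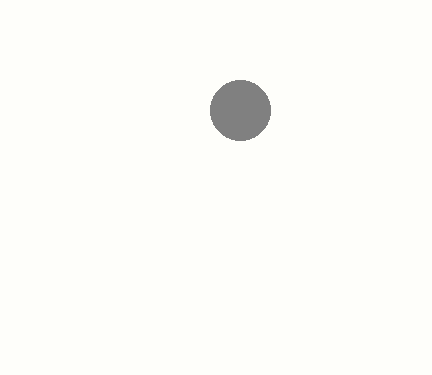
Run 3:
a = 240; b = 110; c = 30; col = 'gray'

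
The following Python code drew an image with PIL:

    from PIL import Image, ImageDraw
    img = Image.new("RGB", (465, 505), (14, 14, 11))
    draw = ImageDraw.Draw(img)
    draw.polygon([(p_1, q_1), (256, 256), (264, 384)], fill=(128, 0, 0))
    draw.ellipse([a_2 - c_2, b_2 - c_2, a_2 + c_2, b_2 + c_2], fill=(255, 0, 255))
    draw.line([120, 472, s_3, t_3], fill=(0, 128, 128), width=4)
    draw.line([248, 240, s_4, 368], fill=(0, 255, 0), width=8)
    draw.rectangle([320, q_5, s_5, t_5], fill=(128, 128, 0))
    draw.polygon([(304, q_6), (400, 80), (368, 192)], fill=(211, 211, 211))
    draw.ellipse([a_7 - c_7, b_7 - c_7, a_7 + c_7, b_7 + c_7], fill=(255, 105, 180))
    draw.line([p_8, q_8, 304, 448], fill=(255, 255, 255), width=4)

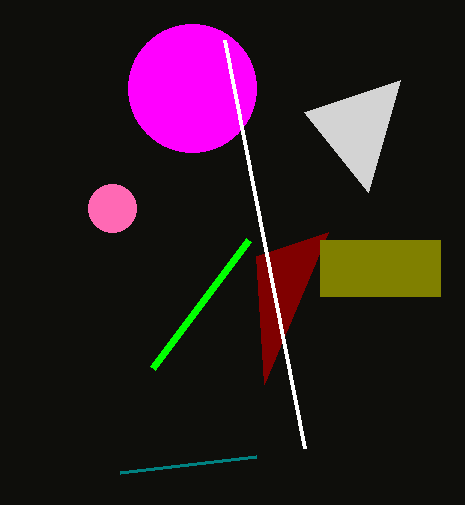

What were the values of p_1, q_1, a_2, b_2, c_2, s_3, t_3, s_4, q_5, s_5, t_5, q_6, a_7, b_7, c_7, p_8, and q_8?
p_1 = 328
q_1 = 232
a_2 = 192
b_2 = 88
c_2 = 64
s_3 = 256
t_3 = 456
s_4 = 152
q_5 = 240
s_5 = 440
t_5 = 296
q_6 = 112
a_7 = 112
b_7 = 208
c_7 = 24
p_8 = 224
q_8 = 40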